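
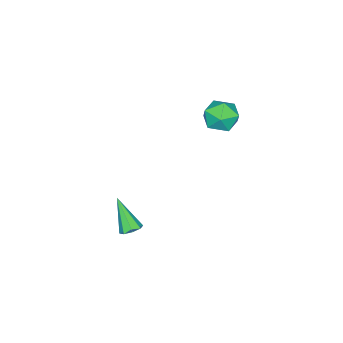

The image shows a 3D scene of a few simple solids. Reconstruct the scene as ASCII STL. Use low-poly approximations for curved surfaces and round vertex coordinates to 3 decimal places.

solid 
facet normal -0.687 0.725 0.052
outer loop
vertex -2.145 1.302 2.025
vertex -2.483 0.916 2.943
vertex -1.72 1.64 2.926
endloop
endfacet
facet normal -0.109 0.947 -0.304
outer loop
vertex -2.145 1.302 2.025
vertex -1.72 1.64 2.926
vertex -1.105 1.444 2.095
endloop
endfacet
facet normal -0.012 0.511 -0.860
outer loop
vertex -2.145 1.302 2.025
vertex -1.105 1.444 2.095
vertex -1.488 0.6 1.599
endloop
endfacet
facet normal -0.530 0.019 -0.848
outer loop
vertex -2.145 1.302 2.025
vertex -1.488 0.6 1.599
vertex -2.339 0.274 2.123
endloop
endfacet
facet normal -0.947 0.151 -0.285
outer loop
vertex -2.145 1.302 2.025
vertex -2.339 0.274 2.123
vertex -2.483 0.916 2.943
endloop
endfacet
facet normal 0.455 0.881 0.129
outer loop
vertex -1.105 1.444 2.095
vertex -1.72 1.64 2.926
vertex -0.801 1.146 3.057
endloop
endfacet
facet normal -0.480 0.523 0.704
outer loop
vertex -1.72 1.64 2.926
vertex -2.483 0.916 2.943
vertex -1.652 0.82 3.581
endloop
endfacet
facet normal -0.900 -0.405 0.159
outer loop
vertex -2.483 0.916 2.943
vertex -2.339 0.274 2.123
vertex -2.035 -0.024 3.085
endloop
endfacet
facet normal -0.226 -0.619 -0.752
outer loop
vertex -2.339 0.274 2.123
vertex -1.488 0.6 1.599
vertex -1.42 -0.22 2.254
endloop
endfacet
facet normal 0.612 0.175 -0.771
outer loop
vertex -1.488 0.6 1.599
vertex -1.105 1.444 2.095
vertex -0.657 0.504 2.237
endloop
endfacet
facet normal 0.530 -0.019 0.848
outer loop
vertex -0.995 0.118 3.155
vertex -0.801 1.146 3.057
vertex -1.652 0.82 3.581
endloop
endfacet
facet normal 0.012 -0.511 0.860
outer loop
vertex -0.995 0.118 3.155
vertex -1.652 0.82 3.581
vertex -2.035 -0.024 3.085
endloop
endfacet
facet normal 0.109 -0.947 0.304
outer loop
vertex -0.995 0.118 3.155
vertex -2.035 -0.024 3.085
vertex -1.42 -0.22 2.254
endloop
endfacet
facet normal 0.687 -0.725 -0.052
outer loop
vertex -0.995 0.118 3.155
vertex -1.42 -0.22 2.254
vertex -0.657 0.504 2.237
endloop
endfacet
facet normal 0.947 -0.151 0.285
outer loop
vertex -0.995 0.118 3.155
vertex -0.657 0.504 2.237
vertex -0.801 1.146 3.057
endloop
endfacet
facet normal 0.226 0.619 0.752
outer loop
vertex -1.652 0.82 3.581
vertex -0.801 1.146 3.057
vertex -1.72 1.64 2.926
endloop
endfacet
facet normal -0.612 -0.175 0.771
outer loop
vertex -2.035 -0.024 3.085
vertex -1.652 0.82 3.581
vertex -2.483 0.916 2.943
endloop
endfacet
facet normal -0.455 -0.881 -0.129
outer loop
vertex -1.42 -0.22 2.254
vertex -2.035 -0.024 3.085
vertex -2.339 0.274 2.123
endloop
endfacet
facet normal 0.480 -0.523 -0.704
outer loop
vertex -0.657 0.504 2.237
vertex -1.42 -0.22 2.254
vertex -1.488 0.6 1.599
endloop
endfacet
facet normal 0.900 0.405 -0.159
outer loop
vertex -0.801 1.146 3.057
vertex -0.657 0.504 2.237
vertex -1.105 1.444 2.095
endloop
endfacet
facet normal 0.195 0.538 -0.820
outer loop
vertex 3.313 -2.119 -4.524
vertex 2.84 -1.728 -4.38
vertex 3.456 -1.75 -4.248
endloop
endfacet
facet normal 0.846 -0.488 0.214
outer loop
vertex 3.313 -2.119 -4.524
vertex 3.456 -1.75 -4.248
vertex 2.44 -2.832 -2.7
endloop
endfacet
facet normal 0.195 0.539 -0.819
outer loop
vertex 3.456 -1.75 -4.248
vertex 2.84 -1.728 -4.38
vertex 3.238 -1.369 -4.049
endloop
endfacet
facet normal 0.784 0.132 0.607
outer loop
vertex 3.456 -1.75 -4.248
vertex 3.238 -1.369 -4.049
vertex 2.44 -2.832 -2.7
endloop
endfacet
facet normal 0.196 0.539 -0.819
outer loop
vertex 3.238 -1.369 -4.049
vertex 2.84 -1.728 -4.38
vertex 2.788 -1.198 -4.044
endloop
endfacet
facet normal 0.232 0.588 0.775
outer loop
vertex 3.238 -1.369 -4.049
vertex 2.788 -1.198 -4.044
vertex 2.44 -2.832 -2.7
endloop
endfacet
facet normal 0.196 0.539 -0.819
outer loop
vertex 2.788 -1.198 -4.044
vertex 2.84 -1.728 -4.38
vertex 2.368 -1.337 -4.236
endloop
endfacet
facet normal -0.487 0.614 0.621
outer loop
vertex 2.788 -1.198 -4.044
vertex 2.368 -1.337 -4.236
vertex 2.44 -2.832 -2.7
endloop
endfacet
facet normal 0.196 0.538 -0.820
outer loop
vertex 2.368 -1.337 -4.236
vertex 2.84 -1.728 -4.38
vertex 2.225 -1.705 -4.512
endloop
endfacet
facet normal -0.953 0.195 0.234
outer loop
vertex 2.368 -1.337 -4.236
vertex 2.225 -1.705 -4.512
vertex 2.44 -2.832 -2.7
endloop
endfacet
facet normal 0.196 0.538 -0.820
outer loop
vertex 2.225 -1.705 -4.512
vertex 2.84 -1.728 -4.38
vertex 2.442 -2.087 -4.711
endloop
endfacet
facet normal -0.892 -0.424 -0.158
outer loop
vertex 2.225 -1.705 -4.512
vertex 2.442 -2.087 -4.711
vertex 2.44 -2.832 -2.7
endloop
endfacet
facet normal 0.195 0.539 -0.819
outer loop
vertex 2.442 -2.087 -4.711
vertex 2.84 -1.728 -4.38
vertex 2.893 -2.258 -4.716
endloop
endfacet
facet normal -0.338 -0.882 -0.327
outer loop
vertex 2.442 -2.087 -4.711
vertex 2.893 -2.258 -4.716
vertex 2.44 -2.832 -2.7
endloop
endfacet
facet normal 0.196 0.539 -0.819
outer loop
vertex 2.893 -2.258 -4.716
vertex 2.84 -1.728 -4.38
vertex 3.313 -2.119 -4.524
endloop
endfacet
facet normal 0.380 -0.909 -0.173
outer loop
vertex 2.893 -2.258 -4.716
vertex 3.313 -2.119 -4.524
vertex 2.44 -2.832 -2.7
endloop
endfacet

endsolid


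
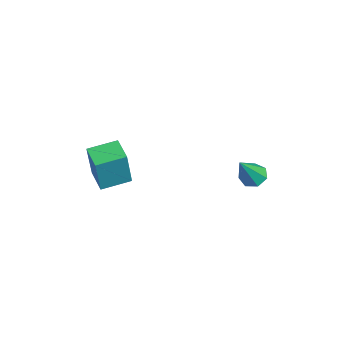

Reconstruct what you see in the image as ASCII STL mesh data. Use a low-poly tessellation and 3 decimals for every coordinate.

solid 
facet normal -0.386 0.424 -0.819
outer loop
vertex 0.094 3.635 -2.962
vertex -0.502 3.578 -2.711
vertex -0.084 4.072 -2.652
endloop
endfacet
facet normal 0.943 0.323 0.086
outer loop
vertex 0.094 3.635 -2.962
vertex -0.084 4.072 -2.652
vertex 0.222 2.782 -1.169
endloop
endfacet
facet normal -0.385 0.424 -0.820
outer loop
vertex -0.084 4.072 -2.652
vertex -0.502 3.578 -2.711
vertex -0.577 4.137 -2.387
endloop
endfacet
facet normal 0.395 0.732 0.555
outer loop
vertex -0.084 4.072 -2.652
vertex -0.577 4.137 -2.387
vertex 0.222 2.782 -1.169
endloop
endfacet
facet normal -0.386 0.423 -0.820
outer loop
vertex -0.577 4.137 -2.387
vertex -0.502 3.578 -2.711
vertex -1.014 3.781 -2.365
endloop
endfacet
facet normal -0.364 0.495 0.789
outer loop
vertex -0.577 4.137 -2.387
vertex -1.014 3.781 -2.365
vertex 0.222 2.782 -1.169
endloop
endfacet
facet normal -0.386 0.423 -0.820
outer loop
vertex -1.014 3.781 -2.365
vertex -0.502 3.578 -2.711
vertex -1.066 3.273 -2.603
endloop
endfacet
facet normal -0.762 -0.209 0.613
outer loop
vertex -1.014 3.781 -2.365
vertex -1.066 3.273 -2.603
vertex 0.222 2.782 -1.169
endloop
endfacet
facet normal -0.386 0.423 -0.820
outer loop
vertex -1.066 3.273 -2.603
vertex -0.502 3.578 -2.711
vertex -0.694 2.994 -2.922
endloop
endfacet
facet normal -0.501 -0.850 0.159
outer loop
vertex -1.066 3.273 -2.603
vertex -0.694 2.994 -2.922
vertex 0.222 2.782 -1.169
endloop
endfacet
facet normal -0.386 0.423 -0.820
outer loop
vertex -0.694 2.994 -2.922
vertex -0.502 3.578 -2.711
vertex -0.177 3.155 -3.082
endloop
endfacet
facet normal 0.223 -0.947 -0.231
outer loop
vertex -0.694 2.994 -2.922
vertex -0.177 3.155 -3.082
vertex 0.222 2.782 -1.169
endloop
endfacet
facet normal -0.386 0.423 -0.820
outer loop
vertex -0.177 3.155 -3.082
vertex -0.502 3.578 -2.711
vertex 0.094 3.635 -2.962
endloop
endfacet
facet normal 0.867 -0.424 -0.263
outer loop
vertex -0.177 3.155 -3.082
vertex 0.094 3.635 -2.962
vertex 0.222 2.782 -1.169
endloop
endfacet
facet normal -0.978 -0.138 0.155
outer loop
vertex -3.665 -3.017 -2.327
vertex -3.828 -1.613 -2.108
vertex -4.005 -2.757 -4.24
endloop
endfacet
facet normal 0.113 -0.982 -0.154
outer loop
vertex -2.792 -2.587 -4.432
vertex -3.665 -3.017 -2.327
vertex -4.005 -2.757 -4.24
endloop
endfacet
facet normal -0.978 -0.138 0.155
outer loop
vertex -4.005 -2.757 -4.24
vertex -3.828 -1.613 -2.108
vertex -4.168 -1.354 -4.02
endloop
endfacet
facet normal -0.173 0.133 -0.976
outer loop
vertex -4.168 -1.354 -4.02
vertex -2.792 -2.587 -4.432
vertex -4.005 -2.757 -4.24
endloop
endfacet
facet normal 0.173 -0.132 0.976
outer loop
vertex -3.665 -3.017 -2.327
vertex -2.615 -1.443 -2.3
vertex -3.828 -1.613 -2.108
endloop
endfacet
facet normal 0.114 -0.982 -0.153
outer loop
vertex -2.452 -2.846 -2.52
vertex -3.665 -3.017 -2.327
vertex -2.792 -2.587 -4.432
endloop
endfacet
facet normal 0.174 -0.133 0.976
outer loop
vertex -2.452 -2.846 -2.52
vertex -2.615 -1.443 -2.3
vertex -3.665 -3.017 -2.327
endloop
endfacet
facet normal -0.113 0.982 0.153
outer loop
vertex -3.828 -1.613 -2.108
vertex -2.615 -1.443 -2.3
vertex -4.168 -1.354 -4.02
endloop
endfacet
facet normal -0.174 0.132 -0.976
outer loop
vertex -2.955 -1.183 -4.213
vertex -2.792 -2.587 -4.432
vertex -4.168 -1.354 -4.02
endloop
endfacet
facet normal -0.114 0.982 0.154
outer loop
vertex -4.168 -1.354 -4.02
vertex -2.615 -1.443 -2.3
vertex -2.955 -1.183 -4.213
endloop
endfacet
facet normal 0.978 0.138 -0.155
outer loop
vertex -2.955 -1.183 -4.213
vertex -2.452 -2.846 -2.52
vertex -2.792 -2.587 -4.432
endloop
endfacet
facet normal 0.978 0.138 -0.155
outer loop
vertex -2.615 -1.443 -2.3
vertex -2.452 -2.846 -2.52
vertex -2.955 -1.183 -4.213
endloop
endfacet

endsolid


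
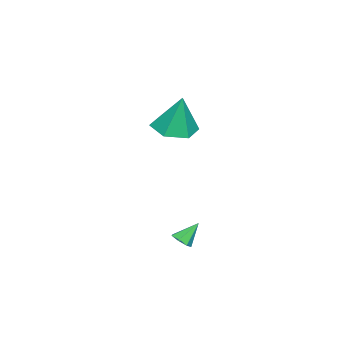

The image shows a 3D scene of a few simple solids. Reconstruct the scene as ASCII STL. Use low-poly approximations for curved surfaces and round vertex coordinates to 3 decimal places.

solid 
facet normal -0.103 -0.233 -0.967
outer loop
vertex -0.912 1.892 2.568
vertex -1.48 1.026 2.837
vertex -1.976 1.958 2.666
endloop
endfacet
facet normal 0.079 0.976 0.205
outer loop
vertex -0.912 1.892 2.568
vertex -1.976 1.958 2.666
vertex -1.28 1.474 4.703
endloop
endfacet
facet normal -0.103 -0.232 -0.967
outer loop
vertex -1.976 1.958 2.666
vertex -1.48 1.026 2.837
vertex -2.543 1.092 2.934
endloop
endfacet
facet normal -0.714 0.586 0.383
outer loop
vertex -1.976 1.958 2.666
vertex -2.543 1.092 2.934
vertex -1.28 1.474 4.703
endloop
endfacet
facet normal -0.103 -0.233 -0.967
outer loop
vertex -2.543 1.092 2.934
vertex -1.48 1.026 2.837
vertex -2.047 0.159 3.106
endloop
endfacet
facet normal -0.749 -0.288 0.597
outer loop
vertex -2.543 1.092 2.934
vertex -2.047 0.159 3.106
vertex -1.28 1.474 4.703
endloop
endfacet
facet normal -0.104 -0.232 -0.967
outer loop
vertex -2.047 0.159 3.106
vertex -1.48 1.026 2.837
vertex -0.984 0.093 3.008
endloop
endfacet
facet normal 0.010 -0.774 0.633
outer loop
vertex -2.047 0.159 3.106
vertex -0.984 0.093 3.008
vertex -1.28 1.474 4.703
endloop
endfacet
facet normal -0.103 -0.232 -0.967
outer loop
vertex -0.984 0.093 3.008
vertex -1.48 1.026 2.837
vertex -0.416 0.96 2.739
endloop
endfacet
facet normal 0.803 -0.385 0.454
outer loop
vertex -0.984 0.093 3.008
vertex -0.416 0.96 2.739
vertex -1.28 1.474 4.703
endloop
endfacet
facet normal -0.103 -0.233 -0.967
outer loop
vertex -0.416 0.96 2.739
vertex -1.48 1.026 2.837
vertex -0.912 1.892 2.568
endloop
endfacet
facet normal 0.838 0.490 0.240
outer loop
vertex -0.416 0.96 2.739
vertex -0.912 1.892 2.568
vertex -1.28 1.474 4.703
endloop
endfacet
facet normal 0.450 -0.484 -0.750
outer loop
vertex 2.475 2.701 -1.663
vertex 2.021 2.669 -1.915
vertex 2.381 3.044 -1.941
endloop
endfacet
facet normal 0.636 0.583 0.505
outer loop
vertex 2.475 2.701 -1.663
vertex 2.381 3.044 -1.941
vertex 1.499 3.231 -1.045
endloop
endfacet
facet normal 0.450 -0.484 -0.751
outer loop
vertex 2.381 3.044 -1.941
vertex 2.021 2.669 -1.915
vertex 2.016 3.105 -2.199
endloop
endfacet
facet normal 0.182 0.983 -0.026
outer loop
vertex 2.381 3.044 -1.941
vertex 2.016 3.105 -2.199
vertex 1.499 3.231 -1.045
endloop
endfacet
facet normal 0.451 -0.483 -0.750
outer loop
vertex 2.016 3.105 -2.199
vertex 2.021 2.669 -1.915
vertex 1.655 2.838 -2.244
endloop
endfacet
facet normal -0.536 0.779 -0.325
outer loop
vertex 2.016 3.105 -2.199
vertex 1.655 2.838 -2.244
vertex 1.499 3.231 -1.045
endloop
endfacet
facet normal 0.451 -0.484 -0.750
outer loop
vertex 1.655 2.838 -2.244
vertex 2.021 2.669 -1.915
vertex 1.57 2.444 -2.041
endloop
endfacet
facet normal -0.978 0.124 -0.168
outer loop
vertex 1.655 2.838 -2.244
vertex 1.57 2.444 -2.041
vertex 1.499 3.231 -1.045
endloop
endfacet
facet normal 0.451 -0.484 -0.750
outer loop
vertex 1.57 2.444 -2.041
vertex 2.021 2.669 -1.915
vertex 1.825 2.22 -1.743
endloop
endfacet
facet normal -0.810 -0.487 0.327
outer loop
vertex 1.57 2.444 -2.041
vertex 1.825 2.22 -1.743
vertex 1.499 3.231 -1.045
endloop
endfacet
facet normal 0.450 -0.484 -0.751
outer loop
vertex 1.825 2.22 -1.743
vertex 2.021 2.669 -1.915
vertex 2.228 2.334 -1.575
endloop
endfacet
facet normal -0.160 -0.595 0.787
outer loop
vertex 1.825 2.22 -1.743
vertex 2.228 2.334 -1.575
vertex 1.499 3.231 -1.045
endloop
endfacet
facet normal 0.451 -0.483 -0.751
outer loop
vertex 2.228 2.334 -1.575
vertex 2.021 2.669 -1.915
vertex 2.475 2.701 -1.663
endloop
endfacet
facet normal 0.485 -0.118 0.867
outer loop
vertex 2.228 2.334 -1.575
vertex 2.475 2.701 -1.663
vertex 1.499 3.231 -1.045
endloop
endfacet

endsolid


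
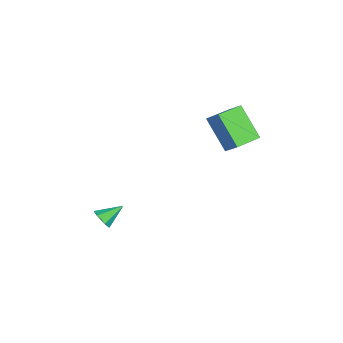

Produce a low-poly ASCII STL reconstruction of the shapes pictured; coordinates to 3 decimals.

solid 
facet normal -0.598 -0.502 -0.625
outer loop
vertex -3.679 2.179 4.043
vertex -4.677 3.525 3.917
vertex -2.533 2.874 2.388
endloop
endfacet
facet normal 0.594 -0.801 0.075
outer loop
vertex -1.983 3.335 2.963
vertex -3.679 2.179 4.043
vertex -2.533 2.874 2.388
endloop
endfacet
facet normal -0.598 -0.502 -0.625
outer loop
vertex -2.533 2.874 2.388
vertex -4.677 3.525 3.917
vertex -3.531 4.22 2.262
endloop
endfacet
facet normal 0.538 0.327 -0.777
outer loop
vertex -3.531 4.22 2.262
vertex -1.983 3.335 2.963
vertex -2.533 2.874 2.388
endloop
endfacet
facet normal -0.538 -0.327 0.777
outer loop
vertex -3.679 2.179 4.043
vertex -4.127 3.986 4.492
vertex -4.677 3.525 3.917
endloop
endfacet
facet normal 0.594 -0.801 0.075
outer loop
vertex -3.129 2.64 4.618
vertex -3.679 2.179 4.043
vertex -1.983 3.335 2.963
endloop
endfacet
facet normal -0.538 -0.327 0.777
outer loop
vertex -3.129 2.64 4.618
vertex -4.127 3.986 4.492
vertex -3.679 2.179 4.043
endloop
endfacet
facet normal -0.594 0.801 -0.075
outer loop
vertex -4.677 3.525 3.917
vertex -4.127 3.986 4.492
vertex -3.531 4.22 2.262
endloop
endfacet
facet normal 0.538 0.327 -0.777
outer loop
vertex -2.981 4.681 2.837
vertex -1.983 3.335 2.963
vertex -3.531 4.22 2.262
endloop
endfacet
facet normal -0.594 0.801 -0.075
outer loop
vertex -3.531 4.22 2.262
vertex -4.127 3.986 4.492
vertex -2.981 4.681 2.837
endloop
endfacet
facet normal 0.598 0.502 0.625
outer loop
vertex -2.981 4.681 2.837
vertex -3.129 2.64 4.618
vertex -1.983 3.335 2.963
endloop
endfacet
facet normal 0.598 0.502 0.625
outer loop
vertex -4.127 3.986 4.492
vertex -3.129 2.64 4.618
vertex -2.981 4.681 2.837
endloop
endfacet
facet normal 0.160 -0.837 -0.524
outer loop
vertex -2.676 -2.764 -2.488
vertex -3.024 -3.082 -2.086
vertex -3.286 -2.821 -2.583
endloop
endfacet
facet normal 0.014 0.815 -0.579
outer loop
vertex -2.676 -2.764 -2.488
vertex -3.286 -2.821 -2.583
vertex -3.236 -1.978 -1.394
endloop
endfacet
facet normal 0.161 -0.836 -0.524
outer loop
vertex -3.286 -2.821 -2.583
vertex -3.024 -3.082 -2.086
vertex -3.634 -3.14 -2.181
endloop
endfacet
facet normal -0.813 0.491 -0.314
outer loop
vertex -3.286 -2.821 -2.583
vertex -3.634 -3.14 -2.181
vertex -3.236 -1.978 -1.394
endloop
endfacet
facet normal 0.161 -0.837 -0.523
outer loop
vertex -3.634 -3.14 -2.181
vertex -3.024 -3.082 -2.086
vertex -3.372 -3.401 -1.683
endloop
endfacet
facet normal -0.887 -0.009 0.462
outer loop
vertex -3.634 -3.14 -2.181
vertex -3.372 -3.401 -1.683
vertex -3.236 -1.978 -1.394
endloop
endfacet
facet normal 0.161 -0.837 -0.523
outer loop
vertex -3.372 -3.401 -1.683
vertex -3.024 -3.082 -2.086
vertex -2.762 -3.343 -1.588
endloop
endfacet
facet normal -0.134 -0.185 0.974
outer loop
vertex -3.372 -3.401 -1.683
vertex -2.762 -3.343 -1.588
vertex -3.236 -1.978 -1.394
endloop
endfacet
facet normal 0.161 -0.837 -0.523
outer loop
vertex -2.762 -3.343 -1.588
vertex -3.024 -3.082 -2.086
vertex -2.414 -3.025 -1.99
endloop
endfacet
facet normal 0.691 0.139 0.709
outer loop
vertex -2.762 -3.343 -1.588
vertex -2.414 -3.025 -1.99
vertex -3.236 -1.978 -1.394
endloop
endfacet
facet normal 0.161 -0.837 -0.523
outer loop
vertex -2.414 -3.025 -1.99
vertex -3.024 -3.082 -2.086
vertex -2.676 -2.764 -2.488
endloop
endfacet
facet normal 0.766 0.640 -0.068
outer loop
vertex -2.414 -3.025 -1.99
vertex -2.676 -2.764 -2.488
vertex -3.236 -1.978 -1.394
endloop
endfacet

endsolid


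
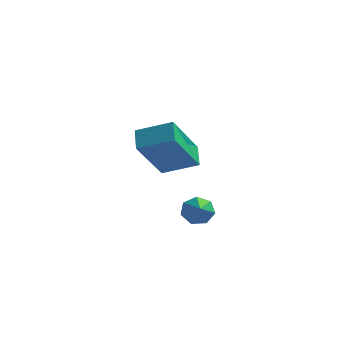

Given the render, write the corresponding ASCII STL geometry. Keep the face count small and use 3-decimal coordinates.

solid 
facet normal -0.324 0.786 -0.526
outer loop
vertex -0.204 -1.465 0.435
vertex -0.542 -1.322 0.857
vertex -0.013 -1.165 0.766
endloop
endfacet
facet normal 0.919 -0.295 -0.263
outer loop
vertex -0.204 -1.465 0.435
vertex -0.013 -1.165 0.766
vertex -0.158 -2.258 1.483
endloop
endfacet
facet normal -0.324 0.787 -0.526
outer loop
vertex -0.013 -1.165 0.766
vertex -0.542 -1.322 0.857
vertex -0.22 -0.983 1.166
endloop
endfacet
facet normal 0.904 0.144 0.402
outer loop
vertex -0.013 -1.165 0.766
vertex -0.22 -0.983 1.166
vertex -0.158 -2.258 1.483
endloop
endfacet
facet normal -0.322 0.786 -0.527
outer loop
vertex -0.22 -0.983 1.166
vertex -0.542 -1.322 0.857
vertex -0.671 -1.056 1.333
endloop
endfacet
facet normal 0.302 0.244 0.922
outer loop
vertex -0.22 -0.983 1.166
vertex -0.671 -1.056 1.333
vertex -0.158 -2.258 1.483
endloop
endfacet
facet normal -0.324 0.786 -0.527
outer loop
vertex -0.671 -1.056 1.333
vertex -0.542 -1.322 0.857
vertex -1.024 -1.329 1.143
endloop
endfacet
facet normal -0.430 -0.071 0.900
outer loop
vertex -0.671 -1.056 1.333
vertex -1.024 -1.329 1.143
vertex -0.158 -2.258 1.483
endloop
endfacet
facet normal -0.324 0.786 -0.526
outer loop
vertex -1.024 -1.329 1.143
vertex -0.542 -1.322 0.857
vertex -1.015 -1.597 0.737
endloop
endfacet
facet normal -0.745 -0.564 0.356
outer loop
vertex -1.024 -1.329 1.143
vertex -1.015 -1.597 0.737
vertex -0.158 -2.258 1.483
endloop
endfacet
facet normal -0.324 0.787 -0.525
outer loop
vertex -1.015 -1.597 0.737
vertex -0.542 -1.322 0.857
vertex -0.65 -1.657 0.422
endloop
endfacet
facet normal -0.403 -0.864 -0.302
outer loop
vertex -1.015 -1.597 0.737
vertex -0.65 -1.657 0.422
vertex -0.158 -2.258 1.483
endloop
endfacet
facet normal -0.323 0.787 -0.526
outer loop
vertex -0.65 -1.657 0.422
vertex -0.542 -1.322 0.857
vertex -0.204 -1.465 0.435
endloop
endfacet
facet normal 0.337 -0.744 -0.577
outer loop
vertex -0.65 -1.657 0.422
vertex -0.204 -1.465 0.435
vertex -0.158 -2.258 1.483
endloop
endfacet
facet normal -0.921 -0.158 -0.357
outer loop
vertex -3.745 1.671 2.654
vertex -3.315 2.973 0.972
vertex -3.435 0.949 2.174
endloop
endfacet
facet normal -0.198 -0.600 0.775
outer loop
vertex -2.165 1.167 2.668
vertex -3.745 1.671 2.654
vertex -3.435 0.949 2.174
endloop
endfacet
facet normal -0.920 -0.158 -0.358
outer loop
vertex -3.435 0.949 2.174
vertex -3.315 2.973 0.972
vertex -3.005 2.251 0.493
endloop
endfacet
facet normal 0.337 -0.784 -0.521
outer loop
vertex -3.005 2.251 0.493
vertex -2.165 1.167 2.668
vertex -3.435 0.949 2.174
endloop
endfacet
facet normal -0.337 0.784 0.521
outer loop
vertex -3.745 1.671 2.654
vertex -2.045 3.191 1.466
vertex -3.315 2.973 0.972
endloop
endfacet
facet normal -0.198 -0.600 0.775
outer loop
vertex -2.475 1.889 3.147
vertex -3.745 1.671 2.654
vertex -2.165 1.167 2.668
endloop
endfacet
facet normal -0.337 0.784 0.521
outer loop
vertex -2.475 1.889 3.147
vertex -2.045 3.191 1.466
vertex -3.745 1.671 2.654
endloop
endfacet
facet normal 0.199 0.600 -0.775
outer loop
vertex -3.315 2.973 0.972
vertex -2.045 3.191 1.466
vertex -3.005 2.251 0.493
endloop
endfacet
facet normal 0.337 -0.784 -0.521
outer loop
vertex -1.735 2.469 0.986
vertex -2.165 1.167 2.668
vertex -3.005 2.251 0.493
endloop
endfacet
facet normal 0.198 0.600 -0.775
outer loop
vertex -3.005 2.251 0.493
vertex -2.045 3.191 1.466
vertex -1.735 2.469 0.986
endloop
endfacet
facet normal 0.920 0.158 0.358
outer loop
vertex -1.735 2.469 0.986
vertex -2.475 1.889 3.147
vertex -2.165 1.167 2.668
endloop
endfacet
facet normal 0.921 0.158 0.358
outer loop
vertex -2.045 3.191 1.466
vertex -2.475 1.889 3.147
vertex -1.735 2.469 0.986
endloop
endfacet

endsolid


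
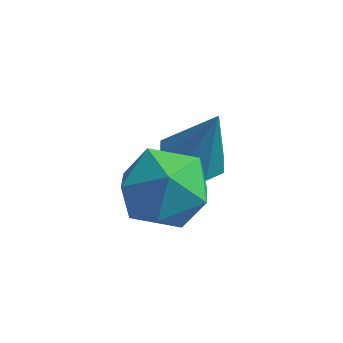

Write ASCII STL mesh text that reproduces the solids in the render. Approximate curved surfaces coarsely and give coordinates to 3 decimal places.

solid 
facet normal -0.586 0.695 -0.416
outer loop
vertex -0.402 -3.07 -4.356
vertex -1.127 -3.226 -3.595
vertex -0.363 -2.501 -3.461
endloop
endfacet
facet normal 0.102 0.837 -0.537
outer loop
vertex -0.402 -3.07 -4.356
vertex -0.363 -2.501 -3.461
vertex 0.531 -2.883 -3.887
endloop
endfacet
facet normal 0.386 0.279 -0.879
outer loop
vertex -0.402 -3.07 -4.356
vertex 0.531 -2.883 -3.887
vertex 0.321 -3.845 -4.284
endloop
endfacet
facet normal -0.127 -0.209 -0.970
outer loop
vertex -0.402 -3.07 -4.356
vertex 0.321 -3.845 -4.284
vertex -0.704 -4.057 -4.104
endloop
endfacet
facet normal -0.728 0.048 -0.684
outer loop
vertex -0.402 -3.07 -4.356
vertex -0.704 -4.057 -4.104
vertex -1.127 -3.226 -3.595
endloop
endfacet
facet normal 0.429 0.898 0.094
outer loop
vertex 0.531 -2.883 -3.887
vertex -0.363 -2.501 -3.461
vertex 0.384 -2.923 -2.836
endloop
endfacet
facet normal -0.685 0.668 0.290
outer loop
vertex -0.363 -2.501 -3.461
vertex -1.127 -3.226 -3.595
vertex -0.641 -3.135 -2.656
endloop
endfacet
facet normal -0.915 -0.378 -0.142
outer loop
vertex -1.127 -3.226 -3.595
vertex -0.704 -4.057 -4.104
vertex -0.851 -4.097 -3.053
endloop
endfacet
facet normal 0.058 -0.794 -0.605
outer loop
vertex -0.704 -4.057 -4.104
vertex 0.321 -3.845 -4.284
vertex 0.043 -4.479 -3.479
endloop
endfacet
facet normal 0.888 -0.004 -0.459
outer loop
vertex 0.321 -3.845 -4.284
vertex 0.531 -2.883 -3.887
vertex 0.807 -3.754 -3.345
endloop
endfacet
facet normal 0.127 0.209 0.970
outer loop
vertex 0.082 -3.91 -2.584
vertex 0.384 -2.923 -2.836
vertex -0.641 -3.135 -2.656
endloop
endfacet
facet normal -0.386 -0.279 0.879
outer loop
vertex 0.082 -3.91 -2.584
vertex -0.641 -3.135 -2.656
vertex -0.851 -4.097 -3.053
endloop
endfacet
facet normal -0.102 -0.837 0.537
outer loop
vertex 0.082 -3.91 -2.584
vertex -0.851 -4.097 -3.053
vertex 0.043 -4.479 -3.479
endloop
endfacet
facet normal 0.586 -0.695 0.416
outer loop
vertex 0.082 -3.91 -2.584
vertex 0.043 -4.479 -3.479
vertex 0.807 -3.754 -3.345
endloop
endfacet
facet normal 0.728 -0.048 0.684
outer loop
vertex 0.082 -3.91 -2.584
vertex 0.807 -3.754 -3.345
vertex 0.384 -2.923 -2.836
endloop
endfacet
facet normal -0.058 0.794 0.605
outer loop
vertex -0.641 -3.135 -2.656
vertex 0.384 -2.923 -2.836
vertex -0.363 -2.501 -3.461
endloop
endfacet
facet normal -0.888 0.004 0.459
outer loop
vertex -0.851 -4.097 -3.053
vertex -0.641 -3.135 -2.656
vertex -1.127 -3.226 -3.595
endloop
endfacet
facet normal -0.429 -0.898 -0.094
outer loop
vertex 0.043 -4.479 -3.479
vertex -0.851 -4.097 -3.053
vertex -0.704 -4.057 -4.104
endloop
endfacet
facet normal 0.685 -0.668 -0.290
outer loop
vertex 0.807 -3.754 -3.345
vertex 0.043 -4.479 -3.479
vertex 0.321 -3.845 -4.284
endloop
endfacet
facet normal 0.915 0.378 0.142
outer loop
vertex 0.384 -2.923 -2.836
vertex 0.807 -3.754 -3.345
vertex 0.531 -2.883 -3.887
endloop
endfacet
facet normal -0.334 -0.123 -0.935
outer loop
vertex 0.401 -1.373 -4.304
vertex -0.13 -1.853 -4.051
vertex -0.094 -1.102 -4.163
endloop
endfacet
facet normal 0.509 0.846 0.160
outer loop
vertex 0.401 -1.373 -4.304
vertex -0.094 -1.102 -4.163
vertex 0.37 -1.667 -2.649
endloop
endfacet
facet normal -0.332 -0.124 -0.935
outer loop
vertex -0.094 -1.102 -4.163
vertex -0.13 -1.853 -4.051
vertex -0.611 -1.272 -3.957
endloop
endfacet
facet normal -0.146 0.911 0.385
outer loop
vertex -0.094 -1.102 -4.163
vertex -0.611 -1.272 -3.957
vertex 0.37 -1.667 -2.649
endloop
endfacet
facet normal -0.333 -0.125 -0.934
outer loop
vertex -0.611 -1.272 -3.957
vertex -0.13 -1.853 -4.051
vertex -0.846 -1.782 -3.805
endloop
endfacet
facet normal -0.630 0.474 0.615
outer loop
vertex -0.611 -1.272 -3.957
vertex -0.846 -1.782 -3.805
vertex 0.37 -1.667 -2.649
endloop
endfacet
facet normal -0.333 -0.125 -0.934
outer loop
vertex -0.846 -1.782 -3.805
vertex -0.13 -1.853 -4.051
vertex -0.662 -2.334 -3.797
endloop
endfacet
facet normal -0.663 -0.211 0.718
outer loop
vertex -0.846 -1.782 -3.805
vertex -0.662 -2.334 -3.797
vertex 0.37 -1.667 -2.649
endloop
endfacet
facet normal -0.333 -0.125 -0.934
outer loop
vertex -0.662 -2.334 -3.797
vertex -0.13 -1.853 -4.051
vertex -0.166 -2.604 -3.938
endloop
endfacet
facet normal -0.224 -0.742 0.632
outer loop
vertex -0.662 -2.334 -3.797
vertex -0.166 -2.604 -3.938
vertex 0.37 -1.667 -2.649
endloop
endfacet
facet normal -0.334 -0.125 -0.934
outer loop
vertex -0.166 -2.604 -3.938
vertex -0.13 -1.853 -4.051
vertex 0.35 -2.434 -4.145
endloop
endfacet
facet normal 0.429 -0.806 0.408
outer loop
vertex -0.166 -2.604 -3.938
vertex 0.35 -2.434 -4.145
vertex 0.37 -1.667 -2.649
endloop
endfacet
facet normal -0.334 -0.125 -0.934
outer loop
vertex 0.35 -2.434 -4.145
vertex -0.13 -1.853 -4.051
vertex 0.585 -1.924 -4.297
endloop
endfacet
facet normal 0.913 -0.368 0.176
outer loop
vertex 0.35 -2.434 -4.145
vertex 0.585 -1.924 -4.297
vertex 0.37 -1.667 -2.649
endloop
endfacet
facet normal -0.334 -0.123 -0.935
outer loop
vertex 0.585 -1.924 -4.297
vertex -0.13 -1.853 -4.051
vertex 0.401 -1.373 -4.304
endloop
endfacet
facet normal 0.946 0.317 0.074
outer loop
vertex 0.585 -1.924 -4.297
vertex 0.401 -1.373 -4.304
vertex 0.37 -1.667 -2.649
endloop
endfacet

endsolid


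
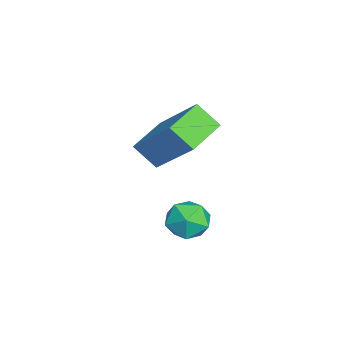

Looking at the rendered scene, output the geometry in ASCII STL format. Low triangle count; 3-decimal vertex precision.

solid 
facet normal 0.309 0.007 0.951
outer loop
vertex -1.388 3.943 0.711
vertex -1.379 3.123 0.714
vertex -0.708 3.539 0.493
endloop
endfacet
facet normal 0.541 0.586 0.603
outer loop
vertex -1.388 3.943 0.711
vertex -0.708 3.539 0.493
vertex -0.947 4.198 0.068
endloop
endfacet
facet normal -0.028 0.936 0.352
outer loop
vertex -1.388 3.943 0.711
vertex -0.947 4.198 0.068
vertex -1.767 4.189 0.026
endloop
endfacet
facet normal -0.613 0.573 0.545
outer loop
vertex -1.388 3.943 0.711
vertex -1.767 4.189 0.026
vertex -2.033 3.524 0.426
endloop
endfacet
facet normal -0.404 -0.001 0.915
outer loop
vertex -1.388 3.943 0.711
vertex -2.033 3.524 0.426
vertex -1.379 3.123 0.714
endloop
endfacet
facet normal 0.929 0.366 0.045
outer loop
vertex -0.947 4.198 0.068
vertex -0.708 3.539 0.493
vertex -0.667 3.536 -0.326
endloop
endfacet
facet normal 0.553 -0.568 0.609
outer loop
vertex -0.708 3.539 0.493
vertex -1.379 3.123 0.714
vertex -0.933 2.871 0.074
endloop
endfacet
facet normal -0.599 -0.581 0.551
outer loop
vertex -1.379 3.123 0.714
vertex -2.033 3.524 0.426
vertex -1.753 2.862 0.032
endloop
endfacet
facet normal -0.937 0.346 -0.048
outer loop
vertex -2.033 3.524 0.426
vertex -1.767 4.189 0.026
vertex -1.992 3.521 -0.393
endloop
endfacet
facet normal 0.008 0.932 -0.361
outer loop
vertex -1.767 4.189 0.026
vertex -0.947 4.198 0.068
vertex -1.321 3.937 -0.614
endloop
endfacet
facet normal 0.613 -0.573 -0.545
outer loop
vertex -1.312 3.117 -0.611
vertex -0.667 3.536 -0.326
vertex -0.933 2.871 0.074
endloop
endfacet
facet normal 0.028 -0.936 -0.352
outer loop
vertex -1.312 3.117 -0.611
vertex -0.933 2.871 0.074
vertex -1.753 2.862 0.032
endloop
endfacet
facet normal -0.541 -0.586 -0.603
outer loop
vertex -1.312 3.117 -0.611
vertex -1.753 2.862 0.032
vertex -1.992 3.521 -0.393
endloop
endfacet
facet normal -0.309 -0.007 -0.951
outer loop
vertex -1.312 3.117 -0.611
vertex -1.992 3.521 -0.393
vertex -1.321 3.937 -0.614
endloop
endfacet
facet normal 0.404 0.001 -0.915
outer loop
vertex -1.312 3.117 -0.611
vertex -1.321 3.937 -0.614
vertex -0.667 3.536 -0.326
endloop
endfacet
facet normal 0.937 -0.346 0.048
outer loop
vertex -0.933 2.871 0.074
vertex -0.667 3.536 -0.326
vertex -0.708 3.539 0.493
endloop
endfacet
facet normal -0.008 -0.932 0.361
outer loop
vertex -1.753 2.862 0.032
vertex -0.933 2.871 0.074
vertex -1.379 3.123 0.714
endloop
endfacet
facet normal -0.929 -0.366 -0.045
outer loop
vertex -1.992 3.521 -0.393
vertex -1.753 2.862 0.032
vertex -2.033 3.524 0.426
endloop
endfacet
facet normal -0.553 0.568 -0.609
outer loop
vertex -1.321 3.937 -0.614
vertex -1.992 3.521 -0.393
vertex -1.767 4.189 0.026
endloop
endfacet
facet normal 0.599 0.581 -0.551
outer loop
vertex -0.667 3.536 -0.326
vertex -1.321 3.937 -0.614
vertex -0.947 4.198 0.068
endloop
endfacet
facet normal -0.443 -0.557 -0.702
outer loop
vertex -2.21 1.788 2.698
vertex -3.517 2.496 2.962
vertex -1.961 2.521 1.96
endloop
endfacet
facet normal 0.866 -0.469 -0.174
outer loop
vertex -1.003 3.724 3.478
vertex -2.21 1.788 2.698
vertex -1.961 2.521 1.96
endloop
endfacet
facet normal -0.444 -0.556 -0.703
outer loop
vertex -1.961 2.521 1.96
vertex -3.517 2.496 2.962
vertex -3.268 3.23 2.224
endloop
endfacet
facet normal 0.232 0.685 -0.690
outer loop
vertex -3.268 3.23 2.224
vertex -1.003 3.724 3.478
vertex -1.961 2.521 1.96
endloop
endfacet
facet normal -0.232 -0.686 0.690
outer loop
vertex -2.21 1.788 2.698
vertex -2.559 3.699 4.48
vertex -3.517 2.496 2.962
endloop
endfacet
facet normal 0.866 -0.469 -0.175
outer loop
vertex -1.252 2.99 4.216
vertex -2.21 1.788 2.698
vertex -1.003 3.724 3.478
endloop
endfacet
facet normal -0.233 -0.686 0.690
outer loop
vertex -1.252 2.99 4.216
vertex -2.559 3.699 4.48
vertex -2.21 1.788 2.698
endloop
endfacet
facet normal -0.866 0.469 0.175
outer loop
vertex -3.517 2.496 2.962
vertex -2.559 3.699 4.48
vertex -3.268 3.23 2.224
endloop
endfacet
facet normal 0.232 0.686 -0.690
outer loop
vertex -2.31 4.432 3.742
vertex -1.003 3.724 3.478
vertex -3.268 3.23 2.224
endloop
endfacet
facet normal -0.865 0.470 0.174
outer loop
vertex -3.268 3.23 2.224
vertex -2.559 3.699 4.48
vertex -2.31 4.432 3.742
endloop
endfacet
facet normal 0.443 0.556 0.703
outer loop
vertex -2.31 4.432 3.742
vertex -1.252 2.99 4.216
vertex -1.003 3.724 3.478
endloop
endfacet
facet normal 0.444 0.556 0.702
outer loop
vertex -2.559 3.699 4.48
vertex -1.252 2.99 4.216
vertex -2.31 4.432 3.742
endloop
endfacet

endsolid


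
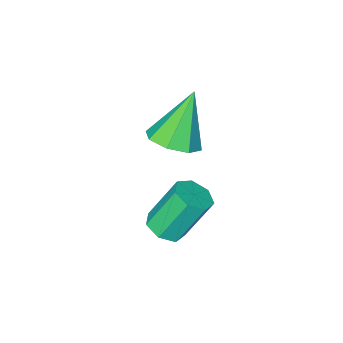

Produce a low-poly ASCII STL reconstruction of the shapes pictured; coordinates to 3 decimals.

solid 
facet normal 0.427 -0.245 -0.871
outer loop
vertex 0.027 3.654 -1.833
vertex -0.521 3.228 -1.982
vertex -0.441 3.916 -2.136
endloop
endfacet
facet normal 0.490 0.872 -0.004
outer loop
vertex 0.027 3.654 -1.833
vertex -0.441 3.916 -2.136
vertex -0.752 4.099 -0.249
endloop
endfacet
facet normal 0.490 0.872 -0.004
outer loop
vertex -0.752 4.099 -0.249
vertex -0.441 3.916 -2.136
vertex -1.22 4.361 -0.552
endloop
endfacet
facet normal -0.427 0.244 0.871
outer loop
vertex -0.752 4.099 -0.249
vertex -1.22 4.361 -0.552
vertex -1.299 3.672 -0.398
endloop
endfacet
facet normal 0.427 -0.245 -0.871
outer loop
vertex -0.441 3.916 -2.136
vertex -0.521 3.228 -1.982
vertex -0.969 3.66 -2.323
endloop
endfacet
facet normal -0.287 0.876 -0.387
outer loop
vertex -0.441 3.916 -2.136
vertex -0.969 3.66 -2.323
vertex -1.22 4.361 -0.552
endloop
endfacet
facet normal -0.288 0.876 -0.387
outer loop
vertex -1.22 4.361 -0.552
vertex -0.969 3.66 -2.323
vertex -1.748 4.104 -0.74
endloop
endfacet
facet normal -0.428 0.244 0.870
outer loop
vertex -1.22 4.361 -0.552
vertex -1.748 4.104 -0.74
vertex -1.299 3.672 -0.398
endloop
endfacet
facet normal 0.428 -0.243 -0.870
outer loop
vertex -0.969 3.66 -2.323
vertex -0.521 3.228 -1.982
vertex -1.159 3.078 -2.254
endloop
endfacet
facet normal -0.849 0.220 -0.480
outer loop
vertex -0.969 3.66 -2.323
vertex -1.159 3.078 -2.254
vertex -1.748 4.104 -0.74
endloop
endfacet
facet normal -0.850 0.220 -0.479
outer loop
vertex -1.748 4.104 -0.74
vertex -1.159 3.078 -2.254
vertex -1.938 3.522 -0.67
endloop
endfacet
facet normal -0.428 0.244 0.870
outer loop
vertex -1.748 4.104 -0.74
vertex -1.938 3.522 -0.67
vertex -1.299 3.672 -0.398
endloop
endfacet
facet normal 0.428 -0.245 -0.870
outer loop
vertex -1.159 3.078 -2.254
vertex -0.521 3.228 -1.982
vertex -0.869 2.609 -1.979
endloop
endfacet
facet normal -0.771 -0.601 -0.211
outer loop
vertex -1.159 3.078 -2.254
vertex -0.869 2.609 -1.979
vertex -1.938 3.522 -0.67
endloop
endfacet
facet normal -0.771 -0.601 -0.210
outer loop
vertex -1.938 3.522 -0.67
vertex -0.869 2.609 -1.979
vertex -1.647 3.053 -0.395
endloop
endfacet
facet normal -0.428 0.245 0.870
outer loop
vertex -1.938 3.522 -0.67
vertex -1.647 3.053 -0.395
vertex -1.299 3.672 -0.398
endloop
endfacet
facet normal 0.427 -0.244 -0.871
outer loop
vertex -0.869 2.609 -1.979
vertex -0.521 3.228 -1.982
vertex -0.316 2.606 -1.707
endloop
endfacet
facet normal -0.112 -0.970 0.217
outer loop
vertex -0.869 2.609 -1.979
vertex -0.316 2.606 -1.707
vertex -1.647 3.053 -0.395
endloop
endfacet
facet normal -0.112 -0.970 0.217
outer loop
vertex -1.647 3.053 -0.395
vertex -0.316 2.606 -1.707
vertex -1.095 3.05 -0.123
endloop
endfacet
facet normal -0.428 0.245 0.870
outer loop
vertex -1.647 3.053 -0.395
vertex -1.095 3.05 -0.123
vertex -1.299 3.672 -0.398
endloop
endfacet
facet normal 0.427 -0.244 -0.871
outer loop
vertex -0.316 2.606 -1.707
vertex -0.521 3.228 -1.982
vertex 0.082 3.071 -1.642
endloop
endfacet
facet normal 0.632 -0.608 0.481
outer loop
vertex -0.316 2.606 -1.707
vertex 0.082 3.071 -1.642
vertex -1.095 3.05 -0.123
endloop
endfacet
facet normal 0.632 -0.608 0.481
outer loop
vertex -1.095 3.05 -0.123
vertex 0.082 3.071 -1.642
vertex -0.696 3.516 -0.058
endloop
endfacet
facet normal -0.427 0.245 0.870
outer loop
vertex -1.095 3.05 -0.123
vertex -0.696 3.516 -0.058
vertex -1.299 3.672 -0.398
endloop
endfacet
facet normal 0.427 -0.245 -0.870
outer loop
vertex 0.082 3.071 -1.642
vertex -0.521 3.228 -1.982
vertex 0.027 3.654 -1.833
endloop
endfacet
facet normal 0.900 0.210 0.383
outer loop
vertex 0.082 3.071 -1.642
vertex 0.027 3.654 -1.833
vertex -0.696 3.516 -0.058
endloop
endfacet
facet normal 0.899 0.212 0.383
outer loop
vertex -0.696 3.516 -0.058
vertex 0.027 3.654 -1.833
vertex -0.752 4.099 -0.249
endloop
endfacet
facet normal -0.428 0.244 0.870
outer loop
vertex -0.696 3.516 -0.058
vertex -0.752 4.099 -0.249
vertex -1.299 3.672 -0.398
endloop
endfacet
facet normal 0.462 0.113 -0.880
outer loop
vertex -2.405 0.604 -1.15
vertex -3.081 0.022 -1.58
vertex -2.999 0.994 -1.412
endloop
endfacet
facet normal 0.201 0.738 0.644
outer loop
vertex -2.405 0.604 -1.15
vertex -2.999 0.994 -1.412
vertex -4.079 -0.222 0.32
endloop
endfacet
facet normal 0.463 0.113 -0.879
outer loop
vertex -2.999 0.994 -1.412
vertex -3.081 0.022 -1.58
vertex -3.641 0.815 -1.773
endloop
endfacet
facet normal -0.421 0.845 0.330
outer loop
vertex -2.999 0.994 -1.412
vertex -3.641 0.815 -1.773
vertex -4.079 -0.222 0.32
endloop
endfacet
facet normal 0.462 0.112 -0.880
outer loop
vertex -3.641 0.815 -1.773
vertex -3.081 0.022 -1.58
vertex -3.955 0.171 -2.02
endloop
endfacet
facet normal -0.902 0.431 0.024
outer loop
vertex -3.641 0.815 -1.773
vertex -3.955 0.171 -2.02
vertex -4.079 -0.222 0.32
endloop
endfacet
facet normal 0.462 0.113 -0.880
outer loop
vertex -3.955 0.171 -2.02
vertex -3.081 0.022 -1.58
vertex -3.757 -0.56 -2.01
endloop
endfacet
facet normal -0.961 -0.261 -0.095
outer loop
vertex -3.955 0.171 -2.02
vertex -3.757 -0.56 -2.01
vertex -4.079 -0.222 0.32
endloop
endfacet
facet normal 0.463 0.112 -0.879
outer loop
vertex -3.757 -0.56 -2.01
vertex -3.081 0.022 -1.58
vertex -3.162 -0.951 -1.747
endloop
endfacet
facet normal -0.562 -0.826 0.042
outer loop
vertex -3.757 -0.56 -2.01
vertex -3.162 -0.951 -1.747
vertex -4.079 -0.222 0.32
endloop
endfacet
facet normal 0.462 0.113 -0.880
outer loop
vertex -3.162 -0.951 -1.747
vertex -3.081 0.022 -1.58
vertex -2.52 -0.771 -1.387
endloop
endfacet
facet normal 0.062 -0.932 0.356
outer loop
vertex -3.162 -0.951 -1.747
vertex -2.52 -0.771 -1.387
vertex -4.079 -0.222 0.32
endloop
endfacet
facet normal 0.462 0.113 -0.880
outer loop
vertex -2.52 -0.771 -1.387
vertex -3.081 0.022 -1.58
vertex -2.207 -0.127 -1.14
endloop
endfacet
facet normal 0.542 -0.517 0.662
outer loop
vertex -2.52 -0.771 -1.387
vertex -2.207 -0.127 -1.14
vertex -4.079 -0.222 0.32
endloop
endfacet
facet normal 0.462 0.113 -0.880
outer loop
vertex -2.207 -0.127 -1.14
vertex -3.081 0.022 -1.58
vertex -2.405 0.604 -1.15
endloop
endfacet
facet normal 0.600 0.173 0.781
outer loop
vertex -2.207 -0.127 -1.14
vertex -2.405 0.604 -1.15
vertex -4.079 -0.222 0.32
endloop
endfacet

endsolid


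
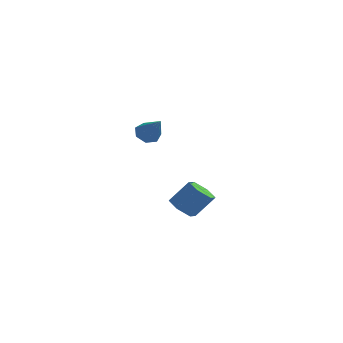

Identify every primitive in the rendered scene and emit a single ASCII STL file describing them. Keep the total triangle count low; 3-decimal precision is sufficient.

solid 
facet normal -0.430 0.570 -0.701
outer loop
vertex -0.592 0.91 2.144
vertex -0.982 1.093 2.532
vertex -0.465 1.323 2.402
endloop
endfacet
facet normal 0.961 -0.152 -0.230
outer loop
vertex -0.592 0.91 2.144
vertex -0.465 1.323 2.402
vertex -0.358 0.267 3.548
endloop
endfacet
facet normal -0.430 0.570 -0.700
outer loop
vertex -0.465 1.323 2.402
vertex -0.982 1.093 2.532
vertex -0.727 1.563 2.758
endloop
endfacet
facet normal 0.840 0.436 0.324
outer loop
vertex -0.465 1.323 2.402
vertex -0.727 1.563 2.758
vertex -0.358 0.267 3.548
endloop
endfacet
facet normal -0.430 0.570 -0.700
outer loop
vertex -0.727 1.563 2.758
vertex -0.982 1.093 2.532
vertex -1.181 1.449 2.944
endloop
endfacet
facet normal 0.194 0.550 0.812
outer loop
vertex -0.727 1.563 2.758
vertex -1.181 1.449 2.944
vertex -0.358 0.267 3.548
endloop
endfacet
facet normal -0.429 0.570 -0.700
outer loop
vertex -1.181 1.449 2.944
vertex -0.982 1.093 2.532
vertex -1.485 1.068 2.82
endloop
endfacet
facet normal -0.486 0.105 0.868
outer loop
vertex -1.181 1.449 2.944
vertex -1.485 1.068 2.82
vertex -0.358 0.267 3.548
endloop
endfacet
facet normal -0.430 0.569 -0.701
outer loop
vertex -1.485 1.068 2.82
vertex -0.982 1.093 2.532
vertex -1.409 0.705 2.479
endloop
endfacet
facet normal -0.692 -0.566 0.448
outer loop
vertex -1.485 1.068 2.82
vertex -1.409 0.705 2.479
vertex -0.358 0.267 3.548
endloop
endfacet
facet normal -0.431 0.569 -0.700
outer loop
vertex -1.409 0.705 2.479
vertex -0.982 1.093 2.532
vertex -1.012 0.635 2.178
endloop
endfacet
facet normal -0.266 -0.955 -0.129
outer loop
vertex -1.409 0.705 2.479
vertex -1.012 0.635 2.178
vertex -0.358 0.267 3.548
endloop
endfacet
facet normal -0.430 0.570 -0.701
outer loop
vertex -1.012 0.635 2.178
vertex -0.982 1.093 2.532
vertex -0.592 0.91 2.144
endloop
endfacet
facet normal 0.470 -0.770 -0.431
outer loop
vertex -1.012 0.635 2.178
vertex -0.592 0.91 2.144
vertex -0.358 0.267 3.548
endloop
endfacet
facet normal -0.617 -0.171 -0.768
outer loop
vertex 0.546 3.124 -3.096
vertex 0.146 3.705 -2.904
vertex 0.704 3.782 -3.37
endloop
endfacet
facet normal 0.757 -0.398 -0.519
outer loop
vertex 0.546 3.124 -3.096
vertex 0.704 3.782 -3.37
vertex 1.373 3.355 -2.067
endloop
endfacet
facet normal 0.757 -0.398 -0.519
outer loop
vertex 1.373 3.355 -2.067
vertex 0.704 3.782 -3.37
vertex 1.531 4.013 -2.341
endloop
endfacet
facet normal 0.617 0.172 0.768
outer loop
vertex 1.373 3.355 -2.067
vertex 1.531 4.013 -2.341
vertex 0.974 3.935 -1.876
endloop
endfacet
facet normal -0.617 -0.171 -0.768
outer loop
vertex 0.704 3.782 -3.37
vertex 0.146 3.705 -2.904
vertex 0.304 4.363 -3.178
endloop
endfacet
facet normal 0.565 0.582 -0.585
outer loop
vertex 0.704 3.782 -3.37
vertex 0.304 4.363 -3.178
vertex 1.531 4.013 -2.341
endloop
endfacet
facet normal 0.565 0.582 -0.585
outer loop
vertex 1.531 4.013 -2.341
vertex 0.304 4.363 -3.178
vertex 1.131 4.593 -2.15
endloop
endfacet
facet normal 0.617 0.173 0.768
outer loop
vertex 1.531 4.013 -2.341
vertex 1.131 4.593 -2.15
vertex 0.974 3.935 -1.876
endloop
endfacet
facet normal -0.617 -0.172 -0.768
outer loop
vertex 0.304 4.363 -3.178
vertex 0.146 3.705 -2.904
vertex -0.253 4.285 -2.713
endloop
endfacet
facet normal -0.191 0.979 -0.065
outer loop
vertex 0.304 4.363 -3.178
vertex -0.253 4.285 -2.713
vertex 1.131 4.593 -2.15
endloop
endfacet
facet normal -0.191 0.979 -0.066
outer loop
vertex 1.131 4.593 -2.15
vertex -0.253 4.285 -2.713
vertex 0.574 4.516 -1.684
endloop
endfacet
facet normal 0.618 0.172 0.767
outer loop
vertex 1.131 4.593 -2.15
vertex 0.574 4.516 -1.684
vertex 0.974 3.935 -1.876
endloop
endfacet
facet normal -0.617 -0.172 -0.768
outer loop
vertex -0.253 4.285 -2.713
vertex 0.146 3.705 -2.904
vertex -0.411 3.627 -2.439
endloop
endfacet
facet normal -0.757 0.398 0.519
outer loop
vertex -0.253 4.285 -2.713
vertex -0.411 3.627 -2.439
vertex 0.574 4.516 -1.684
endloop
endfacet
facet normal -0.757 0.398 0.519
outer loop
vertex 0.574 4.516 -1.684
vertex -0.411 3.627 -2.439
vertex 0.416 3.858 -1.41
endloop
endfacet
facet normal 0.617 0.171 0.768
outer loop
vertex 0.574 4.516 -1.684
vertex 0.416 3.858 -1.41
vertex 0.974 3.935 -1.876
endloop
endfacet
facet normal -0.617 -0.173 -0.768
outer loop
vertex -0.411 3.627 -2.439
vertex 0.146 3.705 -2.904
vertex -0.011 3.047 -2.63
endloop
endfacet
facet normal -0.565 -0.582 0.585
outer loop
vertex -0.411 3.627 -2.439
vertex -0.011 3.047 -2.63
vertex 0.416 3.858 -1.41
endloop
endfacet
facet normal -0.565 -0.582 0.585
outer loop
vertex 0.416 3.858 -1.41
vertex -0.011 3.047 -2.63
vertex 0.816 3.277 -1.602
endloop
endfacet
facet normal 0.617 0.171 0.768
outer loop
vertex 0.416 3.858 -1.41
vertex 0.816 3.277 -1.602
vertex 0.974 3.935 -1.876
endloop
endfacet
facet normal -0.618 -0.172 -0.767
outer loop
vertex -0.011 3.047 -2.63
vertex 0.146 3.705 -2.904
vertex 0.546 3.124 -3.096
endloop
endfacet
facet normal 0.191 -0.979 0.066
outer loop
vertex -0.011 3.047 -2.63
vertex 0.546 3.124 -3.096
vertex 0.816 3.277 -1.602
endloop
endfacet
facet normal 0.192 -0.979 0.066
outer loop
vertex 0.816 3.277 -1.602
vertex 0.546 3.124 -3.096
vertex 1.373 3.355 -2.067
endloop
endfacet
facet normal 0.617 0.172 0.768
outer loop
vertex 0.816 3.277 -1.602
vertex 1.373 3.355 -2.067
vertex 0.974 3.935 -1.876
endloop
endfacet

endsolid


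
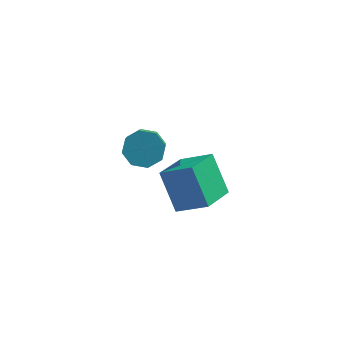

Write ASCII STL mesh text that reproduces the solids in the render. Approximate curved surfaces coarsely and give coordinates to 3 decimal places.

solid 
facet normal -0.086 0.728 -0.680
outer loop
vertex 1.332 1.739 0.02
vertex 0.47 1.517 -0.108
vertex 0.907 2.081 0.44
endloop
endfacet
facet normal 0.782 0.473 0.406
outer loop
vertex 1.332 1.739 0.02
vertex 0.907 2.081 0.44
vertex 1.513 0.225 1.435
endloop
endfacet
facet normal 0.782 0.473 0.405
outer loop
vertex 1.513 0.225 1.435
vertex 0.907 2.081 0.44
vertex 1.088 0.568 1.855
endloop
endfacet
facet normal 0.087 -0.727 0.681
outer loop
vertex 1.513 0.225 1.435
vertex 1.088 0.568 1.855
vertex 0.65 0.003 1.308
endloop
endfacet
facet normal -0.087 0.728 -0.680
outer loop
vertex 0.907 2.081 0.44
vertex 0.47 1.517 -0.108
vertex 0.226 2.093 0.54
endloop
endfacet
facet normal 0.118 0.686 0.718
outer loop
vertex 0.907 2.081 0.44
vertex 0.226 2.093 0.54
vertex 1.088 0.568 1.855
endloop
endfacet
facet normal 0.117 0.686 0.719
outer loop
vertex 1.088 0.568 1.855
vertex 0.226 2.093 0.54
vertex 0.407 0.579 1.955
endloop
endfacet
facet normal 0.088 -0.727 0.681
outer loop
vertex 1.088 0.568 1.855
vertex 0.407 0.579 1.955
vertex 0.65 0.003 1.308
endloop
endfacet
facet normal -0.087 0.728 -0.680
outer loop
vertex 0.226 2.093 0.54
vertex 0.47 1.517 -0.108
vertex -0.313 1.767 0.26
endloop
endfacet
facet normal -0.617 0.497 0.610
outer loop
vertex 0.226 2.093 0.54
vertex -0.313 1.767 0.26
vertex 0.407 0.579 1.955
endloop
endfacet
facet normal -0.617 0.497 0.610
outer loop
vertex 0.407 0.579 1.955
vertex -0.313 1.767 0.26
vertex -0.132 0.253 1.675
endloop
endfacet
facet normal 0.087 -0.728 0.680
outer loop
vertex 0.407 0.579 1.955
vertex -0.132 0.253 1.675
vertex 0.65 0.003 1.308
endloop
endfacet
facet normal -0.087 0.728 -0.680
outer loop
vertex -0.313 1.767 0.26
vertex 0.47 1.517 -0.108
vertex -0.393 1.295 -0.235
endloop
endfacet
facet normal -0.989 0.016 0.144
outer loop
vertex -0.313 1.767 0.26
vertex -0.393 1.295 -0.235
vertex -0.132 0.253 1.675
endloop
endfacet
facet normal -0.989 0.016 0.144
outer loop
vertex -0.132 0.253 1.675
vertex -0.393 1.295 -0.235
vertex -0.212 -0.219 1.18
endloop
endfacet
facet normal 0.086 -0.728 0.680
outer loop
vertex -0.132 0.253 1.675
vertex -0.212 -0.219 1.18
vertex 0.65 0.003 1.308
endloop
endfacet
facet normal -0.087 0.727 -0.681
outer loop
vertex -0.393 1.295 -0.235
vertex 0.47 1.517 -0.108
vertex 0.032 0.952 -0.655
endloop
endfacet
facet normal -0.782 -0.473 -0.406
outer loop
vertex -0.393 1.295 -0.235
vertex 0.032 0.952 -0.655
vertex -0.212 -0.219 1.18
endloop
endfacet
facet normal -0.782 -0.473 -0.406
outer loop
vertex -0.212 -0.219 1.18
vertex 0.032 0.952 -0.655
vertex 0.213 -0.561 0.76
endloop
endfacet
facet normal 0.086 -0.728 0.680
outer loop
vertex -0.212 -0.219 1.18
vertex 0.213 -0.561 0.76
vertex 0.65 0.003 1.308
endloop
endfacet
facet normal -0.088 0.727 -0.681
outer loop
vertex 0.032 0.952 -0.655
vertex 0.47 1.517 -0.108
vertex 0.713 0.941 -0.755
endloop
endfacet
facet normal -0.117 -0.686 -0.718
outer loop
vertex 0.032 0.952 -0.655
vertex 0.713 0.941 -0.755
vertex 0.213 -0.561 0.76
endloop
endfacet
facet normal -0.118 -0.686 -0.718
outer loop
vertex 0.213 -0.561 0.76
vertex 0.713 0.941 -0.755
vertex 0.894 -0.573 0.66
endloop
endfacet
facet normal 0.087 -0.728 0.680
outer loop
vertex 0.213 -0.561 0.76
vertex 0.894 -0.573 0.66
vertex 0.65 0.003 1.308
endloop
endfacet
facet normal -0.087 0.728 -0.680
outer loop
vertex 0.713 0.941 -0.755
vertex 0.47 1.517 -0.108
vertex 1.252 1.267 -0.475
endloop
endfacet
facet normal 0.617 -0.497 -0.610
outer loop
vertex 0.713 0.941 -0.755
vertex 1.252 1.267 -0.475
vertex 0.894 -0.573 0.66
endloop
endfacet
facet normal 0.617 -0.497 -0.610
outer loop
vertex 0.894 -0.573 0.66
vertex 1.252 1.267 -0.475
vertex 1.433 -0.247 0.94
endloop
endfacet
facet normal 0.087 -0.728 0.680
outer loop
vertex 0.894 -0.573 0.66
vertex 1.433 -0.247 0.94
vertex 0.65 0.003 1.308
endloop
endfacet
facet normal -0.086 0.728 -0.680
outer loop
vertex 1.252 1.267 -0.475
vertex 0.47 1.517 -0.108
vertex 1.332 1.739 0.02
endloop
endfacet
facet normal 0.989 -0.016 -0.144
outer loop
vertex 1.252 1.267 -0.475
vertex 1.332 1.739 0.02
vertex 1.433 -0.247 0.94
endloop
endfacet
facet normal 0.989 -0.016 -0.144
outer loop
vertex 1.433 -0.247 0.94
vertex 1.332 1.739 0.02
vertex 1.513 0.225 1.435
endloop
endfacet
facet normal 0.087 -0.728 0.680
outer loop
vertex 1.433 -0.247 0.94
vertex 1.513 0.225 1.435
vertex 0.65 0.003 1.308
endloop
endfacet
facet normal -0.391 0.465 0.794
outer loop
vertex 2.377 2.137 -1.937
vertex 3.083 3.769 -2.546
vertex 0.957 2.427 -2.806
endloop
endfacet
facet normal -0.375 -0.869 0.324
outer loop
vertex 1.777 1.451 -4.474
vertex 2.377 2.137 -1.937
vertex 0.957 2.427 -2.806
endloop
endfacet
facet normal -0.391 0.465 0.795
outer loop
vertex 0.957 2.427 -2.806
vertex 3.083 3.769 -2.546
vertex 1.663 4.06 -3.414
endloop
endfacet
facet normal -0.840 0.172 -0.514
outer loop
vertex 1.663 4.06 -3.414
vertex 1.777 1.451 -4.474
vertex 0.957 2.427 -2.806
endloop
endfacet
facet normal 0.841 -0.172 0.514
outer loop
vertex 2.377 2.137 -1.937
vertex 3.903 2.793 -4.214
vertex 3.083 3.769 -2.546
endloop
endfacet
facet normal -0.376 -0.868 0.324
outer loop
vertex 3.197 1.16 -3.606
vertex 2.377 2.137 -1.937
vertex 1.777 1.451 -4.474
endloop
endfacet
facet normal 0.841 -0.172 0.514
outer loop
vertex 3.197 1.16 -3.606
vertex 3.903 2.793 -4.214
vertex 2.377 2.137 -1.937
endloop
endfacet
facet normal 0.376 0.868 -0.323
outer loop
vertex 3.083 3.769 -2.546
vertex 3.903 2.793 -4.214
vertex 1.663 4.06 -3.414
endloop
endfacet
facet normal -0.841 0.172 -0.514
outer loop
vertex 2.483 3.083 -5.083
vertex 1.777 1.451 -4.474
vertex 1.663 4.06 -3.414
endloop
endfacet
facet normal 0.376 0.868 -0.324
outer loop
vertex 1.663 4.06 -3.414
vertex 3.903 2.793 -4.214
vertex 2.483 3.083 -5.083
endloop
endfacet
facet normal 0.390 -0.465 -0.794
outer loop
vertex 2.483 3.083 -5.083
vertex 3.197 1.16 -3.606
vertex 1.777 1.451 -4.474
endloop
endfacet
facet normal 0.391 -0.465 -0.794
outer loop
vertex 3.903 2.793 -4.214
vertex 3.197 1.16 -3.606
vertex 2.483 3.083 -5.083
endloop
endfacet

endsolid


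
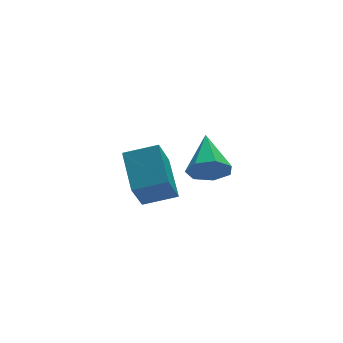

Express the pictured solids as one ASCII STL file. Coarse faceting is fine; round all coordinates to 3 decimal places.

solid 
facet normal -0.892 0.349 -0.287
outer loop
vertex -2.91 -0.152 2.997
vertex -2.379 0.353 1.959
vertex -3.165 -1.416 2.251
endloop
endfacet
facet normal -0.418 -0.398 0.817
outer loop
vertex -2.201 -1.793 2.561
vertex -2.91 -0.152 2.997
vertex -3.165 -1.416 2.251
endloop
endfacet
facet normal -0.892 0.349 -0.287
outer loop
vertex -3.165 -1.416 2.251
vertex -2.379 0.353 1.959
vertex -2.634 -0.911 1.214
endloop
endfacet
facet normal -0.171 -0.849 -0.501
outer loop
vertex -2.634 -0.911 1.214
vertex -2.201 -1.793 2.561
vertex -3.165 -1.416 2.251
endloop
endfacet
facet normal 0.171 0.849 0.500
outer loop
vertex -2.91 -0.152 2.997
vertex -1.415 -0.024 2.269
vertex -2.379 0.353 1.959
endloop
endfacet
facet normal -0.417 -0.397 0.817
outer loop
vertex -1.946 -0.529 3.306
vertex -2.91 -0.152 2.997
vertex -2.201 -1.793 2.561
endloop
endfacet
facet normal 0.171 0.848 0.501
outer loop
vertex -1.946 -0.529 3.306
vertex -1.415 -0.024 2.269
vertex -2.91 -0.152 2.997
endloop
endfacet
facet normal 0.418 0.397 -0.817
outer loop
vertex -2.379 0.353 1.959
vertex -1.415 -0.024 2.269
vertex -2.634 -0.911 1.214
endloop
endfacet
facet normal -0.171 -0.849 -0.501
outer loop
vertex -1.67 -1.288 1.523
vertex -2.201 -1.793 2.561
vertex -2.634 -0.911 1.214
endloop
endfacet
facet normal 0.417 0.398 -0.817
outer loop
vertex -2.634 -0.911 1.214
vertex -1.415 -0.024 2.269
vertex -1.67 -1.288 1.523
endloop
endfacet
facet normal 0.892 -0.349 0.287
outer loop
vertex -1.67 -1.288 1.523
vertex -1.946 -0.529 3.306
vertex -2.201 -1.793 2.561
endloop
endfacet
facet normal 0.892 -0.349 0.287
outer loop
vertex -1.415 -0.024 2.269
vertex -1.946 -0.529 3.306
vertex -1.67 -1.288 1.523
endloop
endfacet
facet normal -0.307 -0.828 -0.469
outer loop
vertex 0.996 2.053 -0.425
vertex 0.723 1.793 0.212
vertex 0.385 2.208 -0.299
endloop
endfacet
facet normal 0.072 0.784 -0.616
outer loop
vertex 0.996 2.053 -0.425
vertex 0.385 2.208 -0.299
vertex 1.217 3.127 0.968
endloop
endfacet
facet normal -0.307 -0.828 -0.470
outer loop
vertex 0.385 2.208 -0.299
vertex 0.723 1.793 0.212
vertex 0.029 2.05 0.212
endloop
endfacet
facet normal -0.598 0.782 -0.175
outer loop
vertex 0.385 2.208 -0.299
vertex 0.029 2.05 0.212
vertex 1.217 3.127 0.968
endloop
endfacet
facet normal -0.307 -0.828 -0.469
outer loop
vertex 0.029 2.05 0.212
vertex 0.723 1.793 0.212
vertex 0.196 1.699 0.723
endloop
endfacet
facet normal -0.729 0.430 0.533
outer loop
vertex 0.029 2.05 0.212
vertex 0.196 1.699 0.723
vertex 1.217 3.127 0.968
endloop
endfacet
facet normal -0.306 -0.829 -0.468
outer loop
vertex 0.196 1.699 0.723
vertex 0.723 1.793 0.212
vertex 0.76 1.419 0.85
endloop
endfacet
facet normal -0.223 -0.008 0.975
outer loop
vertex 0.196 1.699 0.723
vertex 0.76 1.419 0.85
vertex 1.217 3.127 0.968
endloop
endfacet
facet normal -0.307 -0.829 -0.468
outer loop
vertex 0.76 1.419 0.85
vertex 0.723 1.793 0.212
vertex 1.296 1.42 0.496
endloop
endfacet
facet normal 0.540 -0.201 0.817
outer loop
vertex 0.76 1.419 0.85
vertex 1.296 1.42 0.496
vertex 1.217 3.127 0.968
endloop
endfacet
facet normal -0.306 -0.828 -0.470
outer loop
vertex 1.296 1.42 0.496
vertex 0.723 1.793 0.212
vertex 1.401 1.703 -0.071
endloop
endfacet
facet normal 0.984 -0.004 0.180
outer loop
vertex 1.296 1.42 0.496
vertex 1.401 1.703 -0.071
vertex 1.217 3.127 0.968
endloop
endfacet
facet normal -0.306 -0.828 -0.469
outer loop
vertex 1.401 1.703 -0.071
vertex 0.723 1.793 0.212
vertex 0.996 2.053 -0.425
endloop
endfacet
facet normal 0.776 0.434 -0.458
outer loop
vertex 1.401 1.703 -0.071
vertex 0.996 2.053 -0.425
vertex 1.217 3.127 0.968
endloop
endfacet

endsolid


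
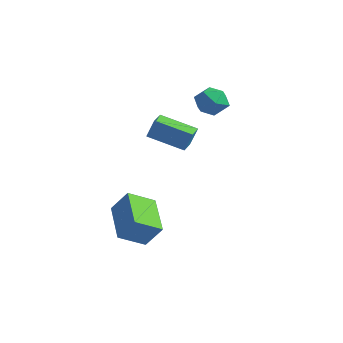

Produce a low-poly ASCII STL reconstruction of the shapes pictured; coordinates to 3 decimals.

solid 
facet normal -0.326 0.863 -0.385
outer loop
vertex -3.571 3.967 0.674
vertex -4.318 3.902 1.161
vertex -3.602 4.321 1.494
endloop
endfacet
facet normal 0.387 0.852 -0.353
outer loop
vertex -3.571 3.967 0.674
vertex -3.602 4.321 1.494
vertex -2.873 3.879 1.226
endloop
endfacet
facet normal 0.616 0.291 -0.732
outer loop
vertex -3.571 3.967 0.674
vertex -2.873 3.879 1.226
vertex -3.139 3.186 0.727
endloop
endfacet
facet normal 0.044 -0.043 -0.998
outer loop
vertex -3.571 3.967 0.674
vertex -3.139 3.186 0.727
vertex -4.031 3.201 0.687
endloop
endfacet
facet normal -0.538 0.310 -0.784
outer loop
vertex -3.571 3.967 0.674
vertex -4.031 3.201 0.687
vertex -4.318 3.902 1.161
endloop
endfacet
facet normal 0.575 0.749 0.328
outer loop
vertex -2.873 3.879 1.226
vertex -3.602 4.321 1.494
vertex -3.189 3.759 2.053
endloop
endfacet
facet normal -0.578 0.768 0.276
outer loop
vertex -3.602 4.321 1.494
vertex -4.318 3.902 1.161
vertex -4.081 3.774 2.013
endloop
endfacet
facet normal -0.920 -0.127 -0.370
outer loop
vertex -4.318 3.902 1.161
vertex -4.031 3.201 0.687
vertex -4.347 3.081 1.514
endloop
endfacet
facet normal 0.020 -0.697 -0.716
outer loop
vertex -4.031 3.201 0.687
vertex -3.139 3.186 0.727
vertex -3.618 2.639 1.246
endloop
endfacet
facet normal 0.945 -0.157 -0.286
outer loop
vertex -3.139 3.186 0.727
vertex -2.873 3.879 1.226
vertex -2.902 3.058 1.579
endloop
endfacet
facet normal -0.044 0.043 0.998
outer loop
vertex -3.649 2.993 2.066
vertex -3.189 3.759 2.053
vertex -4.081 3.774 2.013
endloop
endfacet
facet normal -0.616 -0.291 0.732
outer loop
vertex -3.649 2.993 2.066
vertex -4.081 3.774 2.013
vertex -4.347 3.081 1.514
endloop
endfacet
facet normal -0.387 -0.852 0.353
outer loop
vertex -3.649 2.993 2.066
vertex -4.347 3.081 1.514
vertex -3.618 2.639 1.246
endloop
endfacet
facet normal 0.326 -0.863 0.385
outer loop
vertex -3.649 2.993 2.066
vertex -3.618 2.639 1.246
vertex -2.902 3.058 1.579
endloop
endfacet
facet normal 0.538 -0.310 0.784
outer loop
vertex -3.649 2.993 2.066
vertex -2.902 3.058 1.579
vertex -3.189 3.759 2.053
endloop
endfacet
facet normal -0.020 0.697 0.716
outer loop
vertex -4.081 3.774 2.013
vertex -3.189 3.759 2.053
vertex -3.602 4.321 1.494
endloop
endfacet
facet normal -0.945 0.157 0.286
outer loop
vertex -4.347 3.081 1.514
vertex -4.081 3.774 2.013
vertex -4.318 3.902 1.161
endloop
endfacet
facet normal -0.575 -0.749 -0.328
outer loop
vertex -3.618 2.639 1.246
vertex -4.347 3.081 1.514
vertex -4.031 3.201 0.687
endloop
endfacet
facet normal 0.578 -0.768 -0.276
outer loop
vertex -2.902 3.058 1.579
vertex -3.618 2.639 1.246
vertex -3.139 3.186 0.727
endloop
endfacet
facet normal 0.920 0.127 0.370
outer loop
vertex -3.189 3.759 2.053
vertex -2.902 3.058 1.579
vertex -2.873 3.879 1.226
endloop
endfacet
facet normal -0.806 -0.484 0.340
outer loop
vertex -3.414 -0.102 1.292
vertex -3.853 0.626 1.288
vertex -3.72 -0.293 0.296
endloop
endfacet
facet normal 0.517 -0.856 0.005
outer loop
vertex -2.247 0.594 -0.328
vertex -3.414 -0.102 1.292
vertex -3.72 -0.293 0.296
endloop
endfacet
facet normal -0.805 -0.485 0.342
outer loop
vertex -3.72 -0.293 0.296
vertex -3.853 0.626 1.288
vertex -4.16 0.434 0.292
endloop
endfacet
facet normal -0.290 -0.180 -0.940
outer loop
vertex -4.16 0.434 0.292
vertex -2.247 0.594 -0.328
vertex -3.72 -0.293 0.296
endloop
endfacet
facet normal 0.290 0.180 0.940
outer loop
vertex -3.414 -0.102 1.292
vertex -2.38 1.513 0.664
vertex -3.853 0.626 1.288
endloop
endfacet
facet normal 0.518 -0.856 0.005
outer loop
vertex -1.94 0.786 0.668
vertex -3.414 -0.102 1.292
vertex -2.247 0.594 -0.328
endloop
endfacet
facet normal 0.289 0.180 0.940
outer loop
vertex -1.94 0.786 0.668
vertex -2.38 1.513 0.664
vertex -3.414 -0.102 1.292
endloop
endfacet
facet normal -0.518 0.856 -0.005
outer loop
vertex -3.853 0.626 1.288
vertex -2.38 1.513 0.664
vertex -4.16 0.434 0.292
endloop
endfacet
facet normal -0.290 -0.180 -0.940
outer loop
vertex -2.686 1.322 -0.332
vertex -2.247 0.594 -0.328
vertex -4.16 0.434 0.292
endloop
endfacet
facet normal -0.518 0.856 -0.005
outer loop
vertex -4.16 0.434 0.292
vertex -2.38 1.513 0.664
vertex -2.686 1.322 -0.332
endloop
endfacet
facet normal 0.806 0.484 -0.342
outer loop
vertex -2.686 1.322 -0.332
vertex -1.94 0.786 0.668
vertex -2.247 0.594 -0.328
endloop
endfacet
facet normal 0.805 0.485 -0.340
outer loop
vertex -2.38 1.513 0.664
vertex -1.94 0.786 0.668
vertex -2.686 1.322 -0.332
endloop
endfacet
facet normal -0.519 -0.275 -0.809
outer loop
vertex -2.515 -3.005 -4.54
vertex -4.238 -1.91 -3.808
vertex -2.057 -1.819 -5.237
endloop
endfacet
facet normal 0.795 -0.505 -0.337
outer loop
vertex -1.362 -1.45 -4.152
vertex -2.515 -3.005 -4.54
vertex -2.057 -1.819 -5.237
endloop
endfacet
facet normal -0.519 -0.276 -0.809
outer loop
vertex -2.057 -1.819 -5.237
vertex -4.238 -1.91 -3.808
vertex -3.781 -0.724 -4.505
endloop
endfacet
facet normal 0.316 0.818 -0.480
outer loop
vertex -3.781 -0.724 -4.505
vertex -1.362 -1.45 -4.152
vertex -2.057 -1.819 -5.237
endloop
endfacet
facet normal -0.316 -0.818 0.481
outer loop
vertex -2.515 -3.005 -4.54
vertex -3.543 -1.541 -2.723
vertex -4.238 -1.91 -3.808
endloop
endfacet
facet normal 0.794 -0.505 -0.338
outer loop
vertex -1.819 -2.636 -3.455
vertex -2.515 -3.005 -4.54
vertex -1.362 -1.45 -4.152
endloop
endfacet
facet normal -0.316 -0.818 0.481
outer loop
vertex -1.819 -2.636 -3.455
vertex -3.543 -1.541 -2.723
vertex -2.515 -3.005 -4.54
endloop
endfacet
facet normal -0.795 0.505 0.337
outer loop
vertex -4.238 -1.91 -3.808
vertex -3.543 -1.541 -2.723
vertex -3.781 -0.724 -4.505
endloop
endfacet
facet normal 0.316 0.818 -0.481
outer loop
vertex -3.085 -0.355 -3.42
vertex -1.362 -1.45 -4.152
vertex -3.781 -0.724 -4.505
endloop
endfacet
facet normal -0.794 0.505 0.338
outer loop
vertex -3.781 -0.724 -4.505
vertex -3.543 -1.541 -2.723
vertex -3.085 -0.355 -3.42
endloop
endfacet
facet normal 0.519 0.276 0.809
outer loop
vertex -3.085 -0.355 -3.42
vertex -1.819 -2.636 -3.455
vertex -1.362 -1.45 -4.152
endloop
endfacet
facet normal 0.519 0.275 0.809
outer loop
vertex -3.543 -1.541 -2.723
vertex -1.819 -2.636 -3.455
vertex -3.085 -0.355 -3.42
endloop
endfacet

endsolid


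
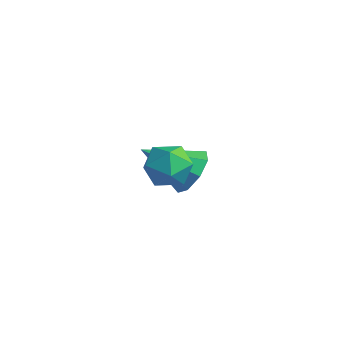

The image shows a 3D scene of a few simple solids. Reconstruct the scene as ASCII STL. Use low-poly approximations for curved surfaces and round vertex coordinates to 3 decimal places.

solid 
facet normal 0.534 0.643 -0.549
outer loop
vertex -2.66 2.657 -1.571
vertex -3.395 2.986 -1.9
vertex -2.897 3.163 -1.209
endloop
endfacet
facet normal 0.487 -0.346 0.802
outer loop
vertex -2.66 2.657 -1.571
vertex -2.897 3.163 -1.209
vertex -4.365 1.814 -0.9
endloop
endfacet
facet normal 0.533 0.644 -0.549
outer loop
vertex -2.897 3.163 -1.209
vertex -3.395 2.986 -1.9
vertex -3.426 3.565 -1.251
endloop
endfacet
facet normal 0.051 0.170 0.984
outer loop
vertex -2.897 3.163 -1.209
vertex -3.426 3.565 -1.251
vertex -4.365 1.814 -0.9
endloop
endfacet
facet normal 0.533 0.644 -0.549
outer loop
vertex -3.426 3.565 -1.251
vertex -3.395 2.986 -1.9
vertex -3.937 3.628 -1.673
endloop
endfacet
facet normal -0.541 0.434 0.720
outer loop
vertex -3.426 3.565 -1.251
vertex -3.937 3.628 -1.673
vertex -4.365 1.814 -0.9
endloop
endfacet
facet normal 0.533 0.644 -0.549
outer loop
vertex -3.937 3.628 -1.673
vertex -3.395 2.986 -1.9
vertex -4.131 3.315 -2.228
endloop
endfacet
facet normal -0.942 0.292 0.164
outer loop
vertex -3.937 3.628 -1.673
vertex -4.131 3.315 -2.228
vertex -4.365 1.814 -0.9
endloop
endfacet
facet normal 0.533 0.644 -0.549
outer loop
vertex -4.131 3.315 -2.228
vertex -3.395 2.986 -1.9
vertex -3.893 2.809 -2.591
endloop
endfacet
facet normal -0.917 -0.174 -0.358
outer loop
vertex -4.131 3.315 -2.228
vertex -3.893 2.809 -2.591
vertex -4.365 1.814 -0.9
endloop
endfacet
facet normal 0.533 0.643 -0.549
outer loop
vertex -3.893 2.809 -2.591
vertex -3.395 2.986 -1.9
vertex -3.364 2.407 -2.548
endloop
endfacet
facet normal -0.481 -0.690 -0.540
outer loop
vertex -3.893 2.809 -2.591
vertex -3.364 2.407 -2.548
vertex -4.365 1.814 -0.9
endloop
endfacet
facet normal 0.533 0.643 -0.549
outer loop
vertex -3.364 2.407 -2.548
vertex -3.395 2.986 -1.9
vertex -2.853 2.344 -2.126
endloop
endfacet
facet normal 0.111 -0.955 -0.276
outer loop
vertex -3.364 2.407 -2.548
vertex -2.853 2.344 -2.126
vertex -4.365 1.814 -0.9
endloop
endfacet
facet normal 0.534 0.644 -0.549
outer loop
vertex -2.853 2.344 -2.126
vertex -3.395 2.986 -1.9
vertex -2.66 2.657 -1.571
endloop
endfacet
facet normal 0.512 -0.812 0.280
outer loop
vertex -2.853 2.344 -2.126
vertex -2.66 2.657 -1.571
vertex -4.365 1.814 -0.9
endloop
endfacet
facet normal -0.710 0.495 0.501
outer loop
vertex -1.016 -0.013 1.325
vertex -0.948 -0.522 1.924
vertex -0.505 0.13 1.907
endloop
endfacet
facet normal -0.345 0.936 0.073
outer loop
vertex -1.016 -0.013 1.325
vertex -0.505 0.13 1.907
vertex -0.297 0.265 1.159
endloop
endfacet
facet normal -0.406 0.694 -0.595
outer loop
vertex -1.016 -0.013 1.325
vertex -0.297 0.265 1.159
vertex -0.613 -0.303 0.712
endloop
endfacet
facet normal -0.808 0.104 -0.580
outer loop
vertex -1.016 -0.013 1.325
vertex -0.613 -0.303 0.712
vertex -1.015 -0.789 1.185
endloop
endfacet
facet normal -0.995 -0.019 0.097
outer loop
vertex -1.016 -0.013 1.325
vertex -1.015 -0.789 1.185
vertex -0.948 -0.522 1.924
endloop
endfacet
facet normal 0.343 0.903 0.258
outer loop
vertex -0.297 0.265 1.159
vertex -0.505 0.13 1.907
vertex 0.215 -0.071 1.655
endloop
endfacet
facet normal -0.246 0.192 0.950
outer loop
vertex -0.505 0.13 1.907
vertex -0.948 -0.522 1.924
vertex -0.187 -0.557 2.128
endloop
endfacet
facet normal -0.708 -0.642 0.296
outer loop
vertex -0.948 -0.522 1.924
vertex -1.015 -0.789 1.185
vertex -0.503 -1.125 1.681
endloop
endfacet
facet normal -0.404 -0.444 -0.800
outer loop
vertex -1.015 -0.789 1.185
vertex -0.613 -0.303 0.712
vertex -0.295 -0.99 0.933
endloop
endfacet
facet normal 0.244 0.512 -0.823
outer loop
vertex -0.613 -0.303 0.712
vertex -0.297 0.265 1.159
vertex 0.148 -0.338 0.916
endloop
endfacet
facet normal 0.808 -0.104 0.580
outer loop
vertex 0.216 -0.847 1.515
vertex 0.215 -0.071 1.655
vertex -0.187 -0.557 2.128
endloop
endfacet
facet normal 0.406 -0.694 0.595
outer loop
vertex 0.216 -0.847 1.515
vertex -0.187 -0.557 2.128
vertex -0.503 -1.125 1.681
endloop
endfacet
facet normal 0.345 -0.936 -0.073
outer loop
vertex 0.216 -0.847 1.515
vertex -0.503 -1.125 1.681
vertex -0.295 -0.99 0.933
endloop
endfacet
facet normal 0.710 -0.495 -0.501
outer loop
vertex 0.216 -0.847 1.515
vertex -0.295 -0.99 0.933
vertex 0.148 -0.338 0.916
endloop
endfacet
facet normal 0.995 0.019 -0.097
outer loop
vertex 0.216 -0.847 1.515
vertex 0.148 -0.338 0.916
vertex 0.215 -0.071 1.655
endloop
endfacet
facet normal 0.404 0.444 0.800
outer loop
vertex -0.187 -0.557 2.128
vertex 0.215 -0.071 1.655
vertex -0.505 0.13 1.907
endloop
endfacet
facet normal -0.244 -0.512 0.823
outer loop
vertex -0.503 -1.125 1.681
vertex -0.187 -0.557 2.128
vertex -0.948 -0.522 1.924
endloop
endfacet
facet normal -0.343 -0.903 -0.258
outer loop
vertex -0.295 -0.99 0.933
vertex -0.503 -1.125 1.681
vertex -1.015 -0.789 1.185
endloop
endfacet
facet normal 0.246 -0.192 -0.950
outer loop
vertex 0.148 -0.338 0.916
vertex -0.295 -0.99 0.933
vertex -0.613 -0.303 0.712
endloop
endfacet
facet normal 0.708 0.642 -0.296
outer loop
vertex 0.215 -0.071 1.655
vertex 0.148 -0.338 0.916
vertex -0.297 0.265 1.159
endloop
endfacet

endsolid


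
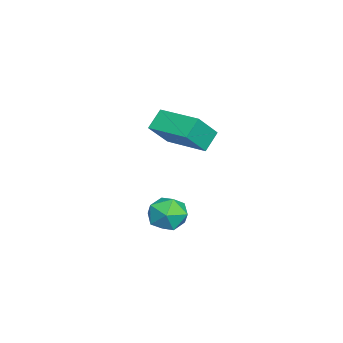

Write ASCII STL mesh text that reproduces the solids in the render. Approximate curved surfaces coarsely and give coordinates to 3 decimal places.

solid 
facet normal -0.639 0.363 0.679
outer loop
vertex -1.15 1.854 0.156
vertex -0.251 3.233 0.265
vertex -1.851 2.386 -0.788
endloop
endfacet
facet normal -0.545 -0.836 -0.066
outer loop
vertex -1.289 2.067 -1.385
vertex -1.15 1.854 0.156
vertex -1.851 2.386 -0.788
endloop
endfacet
facet normal -0.639 0.363 0.678
outer loop
vertex -1.851 2.386 -0.788
vertex -0.251 3.233 0.265
vertex -0.951 3.765 -0.679
endloop
endfacet
facet normal -0.543 0.412 -0.732
outer loop
vertex -0.951 3.765 -0.679
vertex -1.289 2.067 -1.385
vertex -1.851 2.386 -0.788
endloop
endfacet
facet normal 0.543 -0.412 0.732
outer loop
vertex -1.15 1.854 0.156
vertex 0.311 2.914 -0.332
vertex -0.251 3.233 0.265
endloop
endfacet
facet normal -0.546 -0.835 -0.066
outer loop
vertex -0.589 1.535 -0.441
vertex -1.15 1.854 0.156
vertex -1.289 2.067 -1.385
endloop
endfacet
facet normal 0.543 -0.412 0.731
outer loop
vertex -0.589 1.535 -0.441
vertex 0.311 2.914 -0.332
vertex -1.15 1.854 0.156
endloop
endfacet
facet normal 0.545 0.836 0.067
outer loop
vertex -0.251 3.233 0.265
vertex 0.311 2.914 -0.332
vertex -0.951 3.765 -0.679
endloop
endfacet
facet normal -0.544 0.412 -0.731
outer loop
vertex -0.39 3.446 -1.276
vertex -1.289 2.067 -1.385
vertex -0.951 3.765 -0.679
endloop
endfacet
facet normal 0.545 0.836 0.066
outer loop
vertex -0.951 3.765 -0.679
vertex 0.311 2.914 -0.332
vertex -0.39 3.446 -1.276
endloop
endfacet
facet normal 0.639 -0.363 -0.678
outer loop
vertex -0.39 3.446 -1.276
vertex -0.589 1.535 -0.441
vertex -1.289 2.067 -1.385
endloop
endfacet
facet normal 0.638 -0.363 -0.679
outer loop
vertex 0.311 2.914 -0.332
vertex -0.589 1.535 -0.441
vertex -0.39 3.446 -1.276
endloop
endfacet
facet normal -0.141 0.764 0.630
outer loop
vertex 3.076 3.326 -2.279
vertex 2.359 3.13 -2.202
vertex 2.875 2.847 -1.743
endloop
endfacet
facet normal 0.529 0.524 0.667
outer loop
vertex 3.076 3.326 -2.279
vertex 2.875 2.847 -1.743
vertex 3.496 2.725 -2.14
endloop
endfacet
facet normal 0.818 0.575 0.015
outer loop
vertex 3.076 3.326 -2.279
vertex 3.496 2.725 -2.14
vertex 3.363 2.932 -2.844
endloop
endfacet
facet normal 0.326 0.845 -0.424
outer loop
vertex 3.076 3.326 -2.279
vertex 3.363 2.932 -2.844
vertex 2.661 3.183 -2.883
endloop
endfacet
facet normal -0.268 0.962 -0.044
outer loop
vertex 3.076 3.326 -2.279
vertex 2.661 3.183 -2.883
vertex 2.359 3.13 -2.202
endloop
endfacet
facet normal 0.508 -0.166 0.845
outer loop
vertex 3.496 2.725 -2.14
vertex 2.875 2.847 -1.743
vertex 3.039 2.157 -1.977
endloop
endfacet
facet normal -0.578 0.220 0.786
outer loop
vertex 2.875 2.847 -1.743
vertex 2.359 3.13 -2.202
vertex 2.337 2.408 -2.016
endloop
endfacet
facet normal -0.783 0.542 -0.305
outer loop
vertex 2.359 3.13 -2.202
vertex 2.661 3.183 -2.883
vertex 2.204 2.615 -2.72
endloop
endfacet
facet normal 0.177 0.354 -0.918
outer loop
vertex 2.661 3.183 -2.883
vertex 3.363 2.932 -2.844
vertex 2.825 2.493 -3.117
endloop
endfacet
facet normal 0.974 -0.083 -0.209
outer loop
vertex 3.363 2.932 -2.844
vertex 3.496 2.725 -2.14
vertex 3.341 2.21 -2.658
endloop
endfacet
facet normal -0.326 -0.845 0.424
outer loop
vertex 2.624 2.014 -2.581
vertex 3.039 2.157 -1.977
vertex 2.337 2.408 -2.016
endloop
endfacet
facet normal -0.818 -0.575 -0.015
outer loop
vertex 2.624 2.014 -2.581
vertex 2.337 2.408 -2.016
vertex 2.204 2.615 -2.72
endloop
endfacet
facet normal -0.529 -0.524 -0.667
outer loop
vertex 2.624 2.014 -2.581
vertex 2.204 2.615 -2.72
vertex 2.825 2.493 -3.117
endloop
endfacet
facet normal 0.141 -0.764 -0.630
outer loop
vertex 2.624 2.014 -2.581
vertex 2.825 2.493 -3.117
vertex 3.341 2.21 -2.658
endloop
endfacet
facet normal 0.268 -0.962 0.044
outer loop
vertex 2.624 2.014 -2.581
vertex 3.341 2.21 -2.658
vertex 3.039 2.157 -1.977
endloop
endfacet
facet normal -0.177 -0.354 0.918
outer loop
vertex 2.337 2.408 -2.016
vertex 3.039 2.157 -1.977
vertex 2.875 2.847 -1.743
endloop
endfacet
facet normal -0.974 0.083 0.209
outer loop
vertex 2.204 2.615 -2.72
vertex 2.337 2.408 -2.016
vertex 2.359 3.13 -2.202
endloop
endfacet
facet normal -0.508 0.166 -0.845
outer loop
vertex 2.825 2.493 -3.117
vertex 2.204 2.615 -2.72
vertex 2.661 3.183 -2.883
endloop
endfacet
facet normal 0.578 -0.220 -0.786
outer loop
vertex 3.341 2.21 -2.658
vertex 2.825 2.493 -3.117
vertex 3.363 2.932 -2.844
endloop
endfacet
facet normal 0.783 -0.542 0.305
outer loop
vertex 3.039 2.157 -1.977
vertex 3.341 2.21 -2.658
vertex 3.496 2.725 -2.14
endloop
endfacet

endsolid
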